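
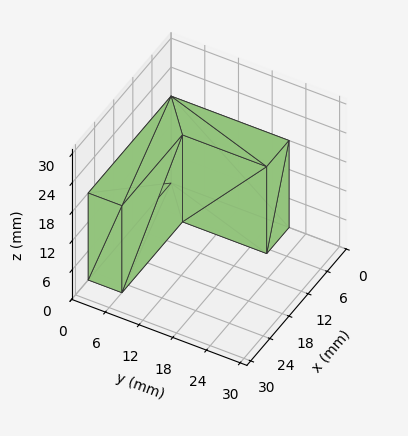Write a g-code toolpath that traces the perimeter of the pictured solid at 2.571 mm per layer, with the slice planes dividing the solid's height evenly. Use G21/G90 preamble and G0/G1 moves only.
Reading the render: the shape is an L-shaped prism: outer 26 × 21 mm, arm thicknesses ≈ 6 mm (horizontal) and 7 mm (vertical), extruded 18 mm in z (dimensions read to the nearest mm from the axis ticks). For the g-code, the solid's height is divided into equal slices at the stated Δz and each level perimeter traced with G1 moves after a G0 lift.

; perimeter-only toolpath
G21 ; units = mm
G90 ; absolute positioning
G28 ; home
; layer 1
G0 Z2.571
G0 X0.000 Y0.000
G1 X26.000 Y0.000
G1 X26.000 Y6.000
G1 X7.000 Y6.000
G1 X7.000 Y21.000
G1 X0.000 Y21.000
G1 X0.000 Y0.000
; layer 2
G0 Z5.143
G0 X0.000 Y0.000
G1 X26.000 Y0.000
G1 X26.000 Y6.000
G1 X7.000 Y6.000
G1 X7.000 Y21.000
G1 X0.000 Y21.000
G1 X0.000 Y0.000
; layer 3
G0 Z7.714
G0 X0.000 Y0.000
G1 X26.000 Y0.000
G1 X26.000 Y6.000
G1 X7.000 Y6.000
G1 X7.000 Y21.000
G1 X0.000 Y21.000
G1 X0.000 Y0.000
; layer 4
G0 Z10.286
G0 X0.000 Y0.000
G1 X26.000 Y0.000
G1 X26.000 Y6.000
G1 X7.000 Y6.000
G1 X7.000 Y21.000
G1 X0.000 Y21.000
G1 X0.000 Y0.000
; layer 5
G0 Z12.857
G0 X0.000 Y0.000
G1 X26.000 Y0.000
G1 X26.000 Y6.000
G1 X7.000 Y6.000
G1 X7.000 Y21.000
G1 X0.000 Y21.000
G1 X0.000 Y0.000
; layer 6
G0 Z15.429
G0 X0.000 Y0.000
G1 X26.000 Y0.000
G1 X26.000 Y6.000
G1 X7.000 Y6.000
G1 X7.000 Y21.000
G1 X0.000 Y21.000
G1 X0.000 Y0.000
; layer 7
G0 Z18.000
G0 X0.000 Y0.000
G1 X26.000 Y0.000
G1 X26.000 Y6.000
G1 X7.000 Y6.000
G1 X7.000 Y21.000
G1 X0.000 Y21.000
G1 X0.000 Y0.000
M2 ; end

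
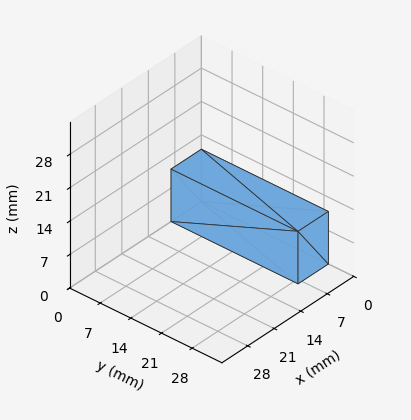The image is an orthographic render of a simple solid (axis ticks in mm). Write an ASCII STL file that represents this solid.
Reading the render: the shape is a rectangular box, roughly 8 × 29 mm footprint and 11 mm tall (dimensions read to the nearest mm from the axis ticks). For the STL, each face is triangulated and given an outward normal.

solid part
  facet normal 0.0000 0.0000 -1.0000
    outer loop
      vertex 8.00 29.00 0.00
      vertex 8.00 0.00 0.00
      vertex 0.00 0.00 0.00
    endloop
  endfacet
  facet normal 0.0000 0.0000 -1.0000
    outer loop
      vertex 0.00 29.00 0.00
      vertex 8.00 29.00 0.00
      vertex 0.00 0.00 0.00
    endloop
  endfacet
  facet normal 0.0000 0.0000 1.0000
    outer loop
      vertex 0.00 0.00 11.00
      vertex 8.00 0.00 11.00
      vertex 8.00 29.00 11.00
    endloop
  endfacet
  facet normal 0.0000 0.0000 1.0000
    outer loop
      vertex 0.00 0.00 11.00
      vertex 8.00 29.00 11.00
      vertex 0.00 29.00 11.00
    endloop
  endfacet
  facet normal 0.0000 -1.0000 0.0000
    outer loop
      vertex 0.00 0.00 0.00
      vertex 8.00 0.00 0.00
      vertex 8.00 0.00 11.00
    endloop
  endfacet
  facet normal 0.0000 -1.0000 0.0000
    outer loop
      vertex 0.00 0.00 0.00
      vertex 8.00 0.00 11.00
      vertex 0.00 0.00 11.00
    endloop
  endfacet
  facet normal 0.0000 1.0000 0.0000
    outer loop
      vertex 8.00 29.00 11.00
      vertex 8.00 29.00 0.00
      vertex 0.00 29.00 0.00
    endloop
  endfacet
  facet normal 0.0000 1.0000 0.0000
    outer loop
      vertex 0.00 29.00 11.00
      vertex 8.00 29.00 11.00
      vertex 0.00 29.00 0.00
    endloop
  endfacet
  facet normal -1.0000 0.0000 0.0000
    outer loop
      vertex 0.00 29.00 11.00
      vertex 0.00 29.00 0.00
      vertex 0.00 0.00 0.00
    endloop
  endfacet
  facet normal -1.0000 0.0000 0.0000
    outer loop
      vertex 0.00 0.00 11.00
      vertex 0.00 29.00 11.00
      vertex 0.00 0.00 0.00
    endloop
  endfacet
  facet normal 1.0000 0.0000 0.0000
    outer loop
      vertex 8.00 0.00 0.00
      vertex 8.00 29.00 0.00
      vertex 8.00 29.00 11.00
    endloop
  endfacet
  facet normal 1.0000 0.0000 0.0000
    outer loop
      vertex 8.00 0.00 0.00
      vertex 8.00 29.00 11.00
      vertex 8.00 0.00 11.00
    endloop
  endfacet
endsolid part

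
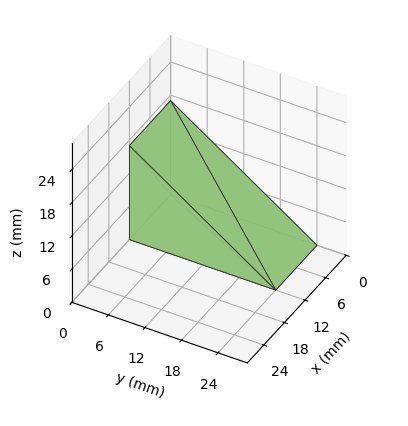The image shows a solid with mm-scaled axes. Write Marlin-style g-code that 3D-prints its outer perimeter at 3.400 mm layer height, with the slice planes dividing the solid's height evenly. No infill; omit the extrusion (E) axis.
Reading the render: the shape is a wedge (ramp): 12 × 24 mm base, rising to 17 mm along the y=0 edge and sloping linearly to z=0 at y=24 (dimensions read to the nearest mm from the axis ticks). For the g-code, the solid's height is divided into equal slices at the stated Δz and each level perimeter traced with G1 moves after a G0 lift.

; perimeter-only toolpath
G21 ; units = mm
G90 ; absolute positioning
G28 ; home
; layer 1
G0 Z3.400
G0 X0.000 Y0.000
G1 X12.000 Y0.000
G1 X12.000 Y19.200
G1 X0.000 Y19.200
G1 X0.000 Y0.000
; layer 2
G0 Z6.800
G0 X0.000 Y0.000
G1 X12.000 Y0.000
G1 X12.000 Y14.400
G1 X0.000 Y14.400
G1 X0.000 Y0.000
; layer 3
G0 Z10.200
G0 X0.000 Y0.000
G1 X12.000 Y0.000
G1 X12.000 Y9.600
G1 X0.000 Y9.600
G1 X0.000 Y0.000
; layer 4
G0 Z13.600
G0 X0.000 Y0.000
G1 X12.000 Y0.000
G1 X12.000 Y4.800
G1 X0.000 Y4.800
G1 X0.000 Y0.000
M2 ; end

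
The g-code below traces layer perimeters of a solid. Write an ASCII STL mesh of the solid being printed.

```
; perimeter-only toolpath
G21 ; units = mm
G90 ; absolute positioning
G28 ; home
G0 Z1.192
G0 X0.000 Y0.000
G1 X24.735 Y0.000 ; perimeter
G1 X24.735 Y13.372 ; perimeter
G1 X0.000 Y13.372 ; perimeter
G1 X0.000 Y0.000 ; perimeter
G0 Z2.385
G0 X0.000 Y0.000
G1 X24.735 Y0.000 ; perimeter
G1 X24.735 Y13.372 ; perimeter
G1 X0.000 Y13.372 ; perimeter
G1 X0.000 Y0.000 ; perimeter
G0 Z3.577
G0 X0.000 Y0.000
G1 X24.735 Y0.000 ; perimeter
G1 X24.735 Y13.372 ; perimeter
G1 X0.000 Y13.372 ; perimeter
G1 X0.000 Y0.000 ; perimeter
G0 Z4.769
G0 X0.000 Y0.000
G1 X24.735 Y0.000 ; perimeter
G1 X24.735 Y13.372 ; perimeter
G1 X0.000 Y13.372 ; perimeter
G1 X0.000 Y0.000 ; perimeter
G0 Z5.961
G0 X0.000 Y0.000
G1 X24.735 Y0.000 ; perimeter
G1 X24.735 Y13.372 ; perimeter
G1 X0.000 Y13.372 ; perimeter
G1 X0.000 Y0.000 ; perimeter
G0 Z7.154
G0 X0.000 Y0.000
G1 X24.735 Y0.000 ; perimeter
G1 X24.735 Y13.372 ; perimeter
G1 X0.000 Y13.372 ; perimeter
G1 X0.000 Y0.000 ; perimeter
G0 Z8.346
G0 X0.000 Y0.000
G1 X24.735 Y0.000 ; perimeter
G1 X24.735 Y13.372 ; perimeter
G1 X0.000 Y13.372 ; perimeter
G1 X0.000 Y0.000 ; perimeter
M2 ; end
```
solid part
  facet normal 0.0000 0.0000 -1.0000
    outer loop
      vertex 24.735 13.372 0.000
      vertex 24.735 0.000 0.000
      vertex 0.000 0.000 0.000
    endloop
  endfacet
  facet normal 0.0000 0.0000 -1.0000
    outer loop
      vertex 0.000 13.372 0.000
      vertex 24.735 13.372 0.000
      vertex 0.000 0.000 0.000
    endloop
  endfacet
  facet normal 0.0000 0.0000 1.0000
    outer loop
      vertex 0.000 0.000 8.346
      vertex 24.735 0.000 8.346
      vertex 24.735 13.372 8.346
    endloop
  endfacet
  facet normal 0.0000 0.0000 1.0000
    outer loop
      vertex 0.000 0.000 8.346
      vertex 24.735 13.372 8.346
      vertex 0.000 13.372 8.346
    endloop
  endfacet
  facet normal 0.0000 -1.0000 0.0000
    outer loop
      vertex 0.000 0.000 0.000
      vertex 24.735 0.000 0.000
      vertex 24.735 0.000 8.346
    endloop
  endfacet
  facet normal 0.0000 -1.0000 0.0000
    outer loop
      vertex 0.000 0.000 0.000
      vertex 24.735 0.000 8.346
      vertex 0.000 0.000 8.346
    endloop
  endfacet
  facet normal 0.0000 1.0000 0.0000
    outer loop
      vertex 24.735 13.372 8.346
      vertex 24.735 13.372 0.000
      vertex 0.000 13.372 0.000
    endloop
  endfacet
  facet normal 0.0000 1.0000 0.0000
    outer loop
      vertex 0.000 13.372 8.346
      vertex 24.735 13.372 8.346
      vertex 0.000 13.372 0.000
    endloop
  endfacet
  facet normal -1.0000 0.0000 0.0000
    outer loop
      vertex 0.000 13.372 8.346
      vertex 0.000 13.372 0.000
      vertex 0.000 0.000 0.000
    endloop
  endfacet
  facet normal -1.0000 0.0000 0.0000
    outer loop
      vertex 0.000 0.000 8.346
      vertex 0.000 13.372 8.346
      vertex 0.000 0.000 0.000
    endloop
  endfacet
  facet normal 1.0000 0.0000 0.0000
    outer loop
      vertex 24.735 0.000 0.000
      vertex 24.735 13.372 0.000
      vertex 24.735 13.372 8.346
    endloop
  endfacet
  facet normal 1.0000 0.0000 0.0000
    outer loop
      vertex 24.735 0.000 0.000
      vertex 24.735 13.372 8.346
      vertex 24.735 0.000 8.346
    endloop
  endfacet
endsolid part

The G0 Z moves step by Δz≈1.192 mm. Every layer's G1 loop is the same polygon, so the solid is a straight extrusion of it from z=0 to z≈8.35. Closing with flat bottom and top caps and triangulating gives 12 facets — a rectangular box, roughly 24.7 × 13.4 mm footprint and 8.35 mm tall.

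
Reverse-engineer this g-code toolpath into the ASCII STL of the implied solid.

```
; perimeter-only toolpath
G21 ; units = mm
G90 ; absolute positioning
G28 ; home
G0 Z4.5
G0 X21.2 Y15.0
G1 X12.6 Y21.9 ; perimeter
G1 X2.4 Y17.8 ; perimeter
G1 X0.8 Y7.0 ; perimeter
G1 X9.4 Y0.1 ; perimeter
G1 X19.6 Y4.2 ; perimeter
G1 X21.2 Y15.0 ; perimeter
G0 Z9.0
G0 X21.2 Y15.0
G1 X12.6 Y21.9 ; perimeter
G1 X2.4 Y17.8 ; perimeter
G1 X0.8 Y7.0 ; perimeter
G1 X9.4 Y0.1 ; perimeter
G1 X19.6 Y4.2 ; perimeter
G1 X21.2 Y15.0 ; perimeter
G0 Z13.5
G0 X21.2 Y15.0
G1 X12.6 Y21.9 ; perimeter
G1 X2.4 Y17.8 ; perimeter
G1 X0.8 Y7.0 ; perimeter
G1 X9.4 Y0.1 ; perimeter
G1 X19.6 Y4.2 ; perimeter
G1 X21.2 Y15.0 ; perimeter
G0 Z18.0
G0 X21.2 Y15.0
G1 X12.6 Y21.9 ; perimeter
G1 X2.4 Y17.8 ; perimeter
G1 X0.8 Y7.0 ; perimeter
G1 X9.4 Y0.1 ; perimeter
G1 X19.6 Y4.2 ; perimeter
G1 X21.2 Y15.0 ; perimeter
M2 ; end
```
solid part
  facet normal 0.0000 0.0000 -1.0000
    outer loop
      vertex 2.4 17.8 0.0
      vertex 12.6 21.9 0.0
      vertex 21.2 15.0 0.0
    endloop
  endfacet
  facet normal 0.0000 0.0000 -1.0000
    outer loop
      vertex 0.8 7.0 0.0
      vertex 2.4 17.8 0.0
      vertex 21.2 15.0 0.0
    endloop
  endfacet
  facet normal 0.0000 0.0000 -1.0000
    outer loop
      vertex 9.4 0.1 0.0
      vertex 0.8 7.0 0.0
      vertex 21.2 15.0 0.0
    endloop
  endfacet
  facet normal 0.0000 0.0000 -1.0000
    outer loop
      vertex 19.6 4.2 0.0
      vertex 9.4 0.1 0.0
      vertex 21.2 15.0 0.0
    endloop
  endfacet
  facet normal 0.0000 0.0000 1.0000
    outer loop
      vertex 21.2 15.0 18.0
      vertex 12.6 21.9 18.0
      vertex 2.4 17.8 18.0
    endloop
  endfacet
  facet normal 0.0000 0.0000 1.0000
    outer loop
      vertex 21.2 15.0 18.0
      vertex 2.4 17.8 18.0
      vertex 0.8 7.0 18.0
    endloop
  endfacet
  facet normal 0.0000 0.0000 1.0000
    outer loop
      vertex 21.2 15.0 18.0
      vertex 0.8 7.0 18.0
      vertex 9.4 0.1 18.0
    endloop
  endfacet
  facet normal 0.0000 0.0000 1.0000
    outer loop
      vertex 21.2 15.0 18.0
      vertex 9.4 0.1 18.0
      vertex 19.6 4.2 18.0
    endloop
  endfacet
  facet normal 0.6258 0.7800 0.0000
    outer loop
      vertex 21.2 15.0 0.0
      vertex 12.6 21.9 0.0
      vertex 12.6 21.9 18.0
    endloop
  endfacet
  facet normal 0.6258 0.7800 0.0000
    outer loop
      vertex 21.2 15.0 0.0
      vertex 12.6 21.9 18.0
      vertex 21.2 15.0 18.0
    endloop
  endfacet
  facet normal -0.3730 0.9278 0.0000
    outer loop
      vertex 12.6 21.9 0.0
      vertex 2.4 17.8 0.0
      vertex 2.4 17.8 18.0
    endloop
  endfacet
  facet normal -0.3730 0.9278 0.0000
    outer loop
      vertex 12.6 21.9 0.0
      vertex 2.4 17.8 18.0
      vertex 12.6 21.9 18.0
    endloop
  endfacet
  facet normal -0.9892 0.1465 0.0000
    outer loop
      vertex 2.4 17.8 0.0
      vertex 0.8 7.0 0.0
      vertex 0.8 7.0 18.0
    endloop
  endfacet
  facet normal -0.9892 0.1465 0.0000
    outer loop
      vertex 2.4 17.8 0.0
      vertex 0.8 7.0 18.0
      vertex 2.4 17.8 18.0
    endloop
  endfacet
  facet normal -0.6258 -0.7800 0.0000
    outer loop
      vertex 0.8 7.0 0.0
      vertex 9.4 0.1 0.0
      vertex 9.4 0.1 18.0
    endloop
  endfacet
  facet normal -0.6258 -0.7800 0.0000
    outer loop
      vertex 0.8 7.0 0.0
      vertex 9.4 0.1 18.0
      vertex 0.8 7.0 18.0
    endloop
  endfacet
  facet normal 0.3730 -0.9278 0.0000
    outer loop
      vertex 9.4 0.1 0.0
      vertex 19.6 4.2 0.0
      vertex 19.6 4.2 18.0
    endloop
  endfacet
  facet normal 0.3730 -0.9278 0.0000
    outer loop
      vertex 9.4 0.1 0.0
      vertex 19.6 4.2 18.0
      vertex 9.4 0.1 18.0
    endloop
  endfacet
  facet normal 0.9892 -0.1465 0.0000
    outer loop
      vertex 19.6 4.2 0.0
      vertex 21.2 15.0 0.0
      vertex 21.2 15.0 18.0
    endloop
  endfacet
  facet normal 0.9892 -0.1465 0.0000
    outer loop
      vertex 19.6 4.2 0.0
      vertex 21.2 15.0 18.0
      vertex 19.6 4.2 18.0
    endloop
  endfacet
endsolid part

The G0 Z moves step by Δz≈4.5 mm. Every layer's G1 loop is the same polygon, so the solid is a straight extrusion of it from z=0 to z≈18. Closing with flat bottom and top caps and triangulating gives 20 facets — a regular 6-sided prism (a cylinder approximated with 6 flat sides), circumscribed radius ≈ 11 mm, height ≈ 18 mm.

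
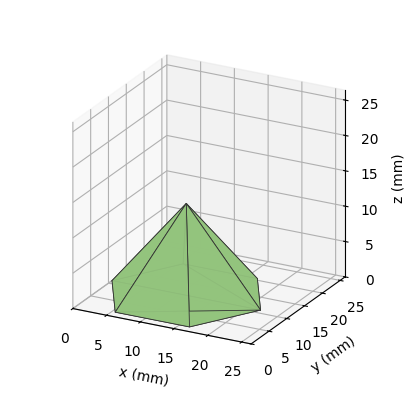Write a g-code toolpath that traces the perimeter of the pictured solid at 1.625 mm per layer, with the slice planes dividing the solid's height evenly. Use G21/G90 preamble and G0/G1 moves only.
Reading the render: the shape is a regular 6-sided pyramid, base circumscribed radius ≈ 11 mm, apex at z ≈ 13 mm (dimensions read to the nearest mm from the axis ticks). For the g-code, the solid's height is divided into equal slices at the stated Δz and each level perimeter traced with G1 moves after a G0 lift.

; perimeter-only toolpath
G21 ; units = mm
G90 ; absolute positioning
G28 ; home
; layer 1
G0 Z1.625
G0 X20.625 Y11.000
G1 X15.812 Y19.335
G1 X6.188 Y19.335
G1 X1.375 Y11.000
G1 X6.188 Y2.665
G1 X15.812 Y2.665
G1 X20.625 Y11.000
; layer 2
G0 Z3.250
G0 X19.250 Y11.000
G1 X15.125 Y18.145
G1 X6.875 Y18.145
G1 X2.750 Y11.000
G1 X6.875 Y3.856
G1 X15.125 Y3.856
G1 X19.250 Y11.000
; layer 3
G0 Z4.875
G0 X17.875 Y11.000
G1 X14.438 Y16.954
G1 X7.562 Y16.954
G1 X4.125 Y11.000
G1 X7.562 Y5.046
G1 X14.438 Y5.046
G1 X17.875 Y11.000
; layer 4
G0 Z6.500
G0 X16.500 Y11.000
G1 X13.750 Y15.763
G1 X8.250 Y15.763
G1 X5.500 Y11.000
G1 X8.250 Y6.237
G1 X13.750 Y6.237
G1 X16.500 Y11.000
; layer 5
G0 Z8.125
G0 X15.125 Y11.000
G1 X13.062 Y14.572
G1 X8.938 Y14.572
G1 X6.875 Y11.000
G1 X8.938 Y7.428
G1 X13.062 Y7.428
G1 X15.125 Y11.000
; layer 6
G0 Z9.750
G0 X13.750 Y11.000
G1 X12.375 Y13.381
G1 X9.625 Y13.381
G1 X8.250 Y11.000
G1 X9.625 Y8.618
G1 X12.375 Y8.618
G1 X13.750 Y11.000
; layer 7
G0 Z11.375
G0 X12.375 Y11.000
G1 X11.688 Y12.191
G1 X10.312 Y12.191
G1 X9.625 Y11.000
G1 X10.312 Y9.809
G1 X11.688 Y9.809
G1 X12.375 Y11.000
M2 ; end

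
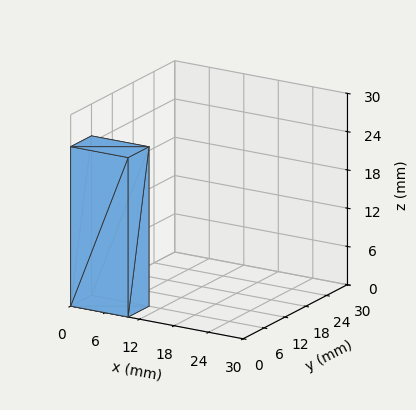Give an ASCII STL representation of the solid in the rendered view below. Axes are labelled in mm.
Reading the render: the shape is a rectangular box, roughly 10 × 6 mm footprint and 25 mm tall (dimensions read to the nearest mm from the axis ticks). For the STL, each face is triangulated and given an outward normal.

solid part
  facet normal 0.0000 0.0000 -1.0000
    outer loop
      vertex 10.0 6.0 0.0
      vertex 10.0 0.0 0.0
      vertex 0.0 0.0 0.0
    endloop
  endfacet
  facet normal 0.0000 0.0000 -1.0000
    outer loop
      vertex 0.0 6.0 0.0
      vertex 10.0 6.0 0.0
      vertex 0.0 0.0 0.0
    endloop
  endfacet
  facet normal 0.0000 0.0000 1.0000
    outer loop
      vertex 0.0 0.0 25.0
      vertex 10.0 0.0 25.0
      vertex 10.0 6.0 25.0
    endloop
  endfacet
  facet normal 0.0000 0.0000 1.0000
    outer loop
      vertex 0.0 0.0 25.0
      vertex 10.0 6.0 25.0
      vertex 0.0 6.0 25.0
    endloop
  endfacet
  facet normal 0.0000 -1.0000 0.0000
    outer loop
      vertex 0.0 0.0 0.0
      vertex 10.0 0.0 0.0
      vertex 10.0 0.0 25.0
    endloop
  endfacet
  facet normal 0.0000 -1.0000 0.0000
    outer loop
      vertex 0.0 0.0 0.0
      vertex 10.0 0.0 25.0
      vertex 0.0 0.0 25.0
    endloop
  endfacet
  facet normal 0.0000 1.0000 0.0000
    outer loop
      vertex 10.0 6.0 25.0
      vertex 10.0 6.0 0.0
      vertex 0.0 6.0 0.0
    endloop
  endfacet
  facet normal 0.0000 1.0000 0.0000
    outer loop
      vertex 0.0 6.0 25.0
      vertex 10.0 6.0 25.0
      vertex 0.0 6.0 0.0
    endloop
  endfacet
  facet normal -1.0000 0.0000 0.0000
    outer loop
      vertex 0.0 6.0 25.0
      vertex 0.0 6.0 0.0
      vertex 0.0 0.0 0.0
    endloop
  endfacet
  facet normal -1.0000 0.0000 0.0000
    outer loop
      vertex 0.0 0.0 25.0
      vertex 0.0 6.0 25.0
      vertex 0.0 0.0 0.0
    endloop
  endfacet
  facet normal 1.0000 0.0000 0.0000
    outer loop
      vertex 10.0 0.0 0.0
      vertex 10.0 6.0 0.0
      vertex 10.0 6.0 25.0
    endloop
  endfacet
  facet normal 1.0000 0.0000 0.0000
    outer loop
      vertex 10.0 0.0 0.0
      vertex 10.0 6.0 25.0
      vertex 10.0 0.0 25.0
    endloop
  endfacet
endsolid part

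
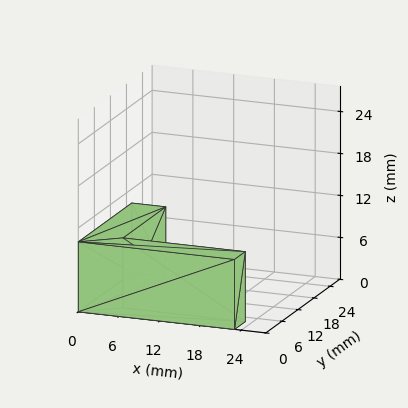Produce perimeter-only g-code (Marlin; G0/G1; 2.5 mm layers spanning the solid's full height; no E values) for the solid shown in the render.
Reading the render: the shape is an L-shaped prism: outer 23 × 20 mm, arm thicknesses ≈ 4 mm (horizontal) and 5 mm (vertical), extruded 10 mm in z (dimensions read to the nearest mm from the axis ticks). For the g-code, the solid's height is divided into equal slices at the stated Δz and each level perimeter traced with G1 moves after a G0 lift.

; perimeter-only toolpath
G21 ; units = mm
G90 ; absolute positioning
G28 ; home
; layer 1
G0 Z2.5
G0 X0.0 Y0.0
G1 X23.0 Y0.0
G1 X23.0 Y4.0
G1 X5.0 Y4.0
G1 X5.0 Y20.0
G1 X0.0 Y20.0
G1 X0.0 Y0.0
; layer 2
G0 Z5.0
G0 X0.0 Y0.0
G1 X23.0 Y0.0
G1 X23.0 Y4.0
G1 X5.0 Y4.0
G1 X5.0 Y20.0
G1 X0.0 Y20.0
G1 X0.0 Y0.0
; layer 3
G0 Z7.5
G0 X0.0 Y0.0
G1 X23.0 Y0.0
G1 X23.0 Y4.0
G1 X5.0 Y4.0
G1 X5.0 Y20.0
G1 X0.0 Y20.0
G1 X0.0 Y0.0
; layer 4
G0 Z10.0
G0 X0.0 Y0.0
G1 X23.0 Y0.0
G1 X23.0 Y4.0
G1 X5.0 Y4.0
G1 X5.0 Y20.0
G1 X0.0 Y20.0
G1 X0.0 Y0.0
M2 ; end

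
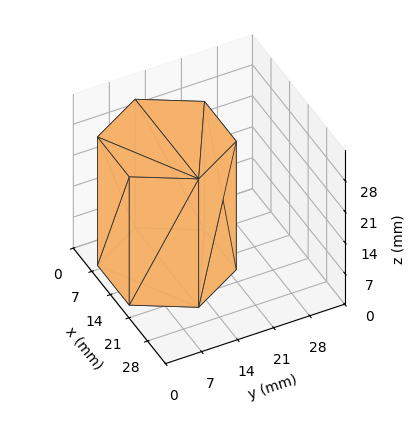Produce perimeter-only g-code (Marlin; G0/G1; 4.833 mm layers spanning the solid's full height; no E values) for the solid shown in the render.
Reading the render: the shape is a regular 6-sided prism (a cylinder approximated with 6 flat sides), circumscribed radius ≈ 12 mm, height ≈ 29 mm (dimensions read to the nearest mm from the axis ticks). For the g-code, the solid's height is divided into equal slices at the stated Δz and each level perimeter traced with G1 moves after a G0 lift.

; perimeter-only toolpath
G21 ; units = mm
G90 ; absolute positioning
G28 ; home
; layer 1
G0 Z4.833
G0 X24.000 Y12.000
G1 X18.000 Y22.392
G1 X6.000 Y22.392
G1 X0.000 Y12.000
G1 X6.000 Y1.608
G1 X18.000 Y1.608
G1 X24.000 Y12.000
; layer 2
G0 Z9.667
G0 X24.000 Y12.000
G1 X18.000 Y22.392
G1 X6.000 Y22.392
G1 X0.000 Y12.000
G1 X6.000 Y1.608
G1 X18.000 Y1.608
G1 X24.000 Y12.000
; layer 3
G0 Z14.500
G0 X24.000 Y12.000
G1 X18.000 Y22.392
G1 X6.000 Y22.392
G1 X0.000 Y12.000
G1 X6.000 Y1.608
G1 X18.000 Y1.608
G1 X24.000 Y12.000
; layer 4
G0 Z19.333
G0 X24.000 Y12.000
G1 X18.000 Y22.392
G1 X6.000 Y22.392
G1 X0.000 Y12.000
G1 X6.000 Y1.608
G1 X18.000 Y1.608
G1 X24.000 Y12.000
; layer 5
G0 Z24.167
G0 X24.000 Y12.000
G1 X18.000 Y22.392
G1 X6.000 Y22.392
G1 X0.000 Y12.000
G1 X6.000 Y1.608
G1 X18.000 Y1.608
G1 X24.000 Y12.000
; layer 6
G0 Z29.000
G0 X24.000 Y12.000
G1 X18.000 Y22.392
G1 X6.000 Y22.392
G1 X0.000 Y12.000
G1 X6.000 Y1.608
G1 X18.000 Y1.608
G1 X24.000 Y12.000
M2 ; end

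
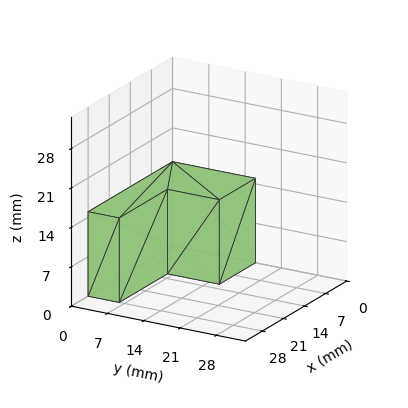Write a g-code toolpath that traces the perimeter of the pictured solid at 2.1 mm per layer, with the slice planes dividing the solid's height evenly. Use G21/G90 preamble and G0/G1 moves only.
Reading the render: the shape is an L-shaped prism: outer 28 × 16 mm, arm thicknesses ≈ 6 mm (horizontal) and 12 mm (vertical), extruded 15 mm in z (dimensions read to the nearest mm from the axis ticks). For the g-code, the solid's height is divided into equal slices at the stated Δz and each level perimeter traced with G1 moves after a G0 lift.

; perimeter-only toolpath
G21 ; units = mm
G90 ; absolute positioning
G28 ; home
; layer 1
G0 Z2.1
G0 X0.0 Y0.0
G1 X28.0 Y0.0
G1 X28.0 Y6.0
G1 X12.0 Y6.0
G1 X12.0 Y16.0
G1 X0.0 Y16.0
G1 X0.0 Y0.0
; layer 2
G0 Z4.3
G0 X0.0 Y0.0
G1 X28.0 Y0.0
G1 X28.0 Y6.0
G1 X12.0 Y6.0
G1 X12.0 Y16.0
G1 X0.0 Y16.0
G1 X0.0 Y0.0
; layer 3
G0 Z6.4
G0 X0.0 Y0.0
G1 X28.0 Y0.0
G1 X28.0 Y6.0
G1 X12.0 Y6.0
G1 X12.0 Y16.0
G1 X0.0 Y16.0
G1 X0.0 Y0.0
; layer 4
G0 Z8.6
G0 X0.0 Y0.0
G1 X28.0 Y0.0
G1 X28.0 Y6.0
G1 X12.0 Y6.0
G1 X12.0 Y16.0
G1 X0.0 Y16.0
G1 X0.0 Y0.0
; layer 5
G0 Z10.7
G0 X0.0 Y0.0
G1 X28.0 Y0.0
G1 X28.0 Y6.0
G1 X12.0 Y6.0
G1 X12.0 Y16.0
G1 X0.0 Y16.0
G1 X0.0 Y0.0
; layer 6
G0 Z12.9
G0 X0.0 Y0.0
G1 X28.0 Y0.0
G1 X28.0 Y6.0
G1 X12.0 Y6.0
G1 X12.0 Y16.0
G1 X0.0 Y16.0
G1 X0.0 Y0.0
; layer 7
G0 Z15.0
G0 X0.0 Y0.0
G1 X28.0 Y0.0
G1 X28.0 Y6.0
G1 X12.0 Y6.0
G1 X12.0 Y16.0
G1 X0.0 Y16.0
G1 X0.0 Y0.0
M2 ; end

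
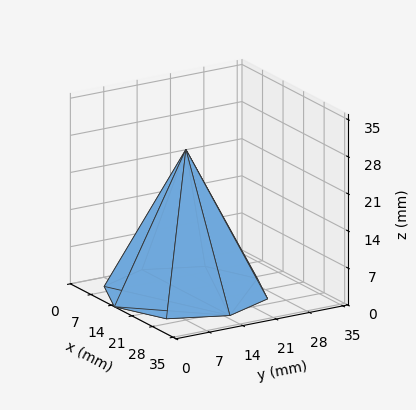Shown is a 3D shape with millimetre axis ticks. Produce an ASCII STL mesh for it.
Reading the render: the shape is a regular 8-sided pyramid, base circumscribed radius ≈ 15 mm, apex at z ≈ 27 mm (dimensions read to the nearest mm from the axis ticks). For the STL, each face is triangulated and given an outward normal.

solid part
  facet normal 0.0000 0.0000 -1.0000
    outer loop
      vertex 15.00 30.00 0.00
      vertex 25.61 25.61 0.00
      vertex 30.00 15.00 0.00
    endloop
  endfacet
  facet normal 0.0000 0.0000 -1.0000
    outer loop
      vertex 4.39 25.61 0.00
      vertex 15.00 30.00 0.00
      vertex 30.00 15.00 0.00
    endloop
  endfacet
  facet normal 0.0000 0.0000 -1.0000
    outer loop
      vertex 0.00 15.00 0.00
      vertex 4.39 25.61 0.00
      vertex 30.00 15.00 0.00
    endloop
  endfacet
  facet normal 0.0000 0.0000 -1.0000
    outer loop
      vertex 4.39 4.39 0.00
      vertex 0.00 15.00 0.00
      vertex 30.00 15.00 0.00
    endloop
  endfacet
  facet normal 0.0000 0.0000 -1.0000
    outer loop
      vertex 15.00 0.00 0.00
      vertex 4.39 4.39 0.00
      vertex 30.00 15.00 0.00
    endloop
  endfacet
  facet normal 0.0000 0.0000 -1.0000
    outer loop
      vertex 25.61 4.39 0.00
      vertex 15.00 0.00 0.00
      vertex 30.00 15.00 0.00
    endloop
  endfacet
  facet normal 0.8220 0.3401 0.4567
    outer loop
      vertex 30.00 15.00 0.00
      vertex 25.61 25.61 0.00
      vertex 15.00 15.00 27.00
    endloop
  endfacet
  facet normal 0.3401 0.8220 0.4567
    outer loop
      vertex 25.61 25.61 0.00
      vertex 15.00 30.00 0.00
      vertex 15.00 15.00 27.00
    endloop
  endfacet
  facet normal -0.3401 0.8220 0.4567
    outer loop
      vertex 15.00 30.00 0.00
      vertex 4.39 25.61 0.00
      vertex 15.00 15.00 27.00
    endloop
  endfacet
  facet normal -0.8220 0.3401 0.4567
    outer loop
      vertex 4.39 25.61 0.00
      vertex 0.00 15.00 0.00
      vertex 15.00 15.00 27.00
    endloop
  endfacet
  facet normal -0.8220 -0.3401 0.4567
    outer loop
      vertex 0.00 15.00 0.00
      vertex 4.39 4.39 0.00
      vertex 15.00 15.00 27.00
    endloop
  endfacet
  facet normal -0.3401 -0.8220 0.4567
    outer loop
      vertex 4.39 4.39 0.00
      vertex 15.00 0.00 0.00
      vertex 15.00 15.00 27.00
    endloop
  endfacet
  facet normal 0.3401 -0.8220 0.4567
    outer loop
      vertex 15.00 0.00 0.00
      vertex 25.61 4.39 0.00
      vertex 15.00 15.00 27.00
    endloop
  endfacet
  facet normal 0.8220 -0.3401 0.4567
    outer loop
      vertex 25.61 4.39 0.00
      vertex 30.00 15.00 0.00
      vertex 15.00 15.00 27.00
    endloop
  endfacet
endsolid part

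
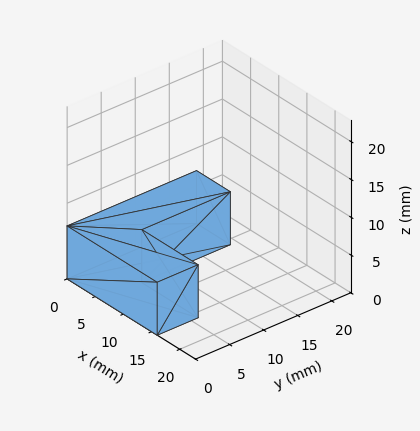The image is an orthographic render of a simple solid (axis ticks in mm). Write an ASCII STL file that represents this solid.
Reading the render: the shape is an L-shaped prism: outer 16 × 19 mm, arm thicknesses ≈ 6 mm (horizontal) and 6 mm (vertical), extruded 7 mm in z (dimensions read to the nearest mm from the axis ticks). For the STL, each face is triangulated and given an outward normal.

solid part
  facet normal 0.0000 0.0000 -1.0000
    outer loop
      vertex 16.000 6.000 0.000
      vertex 16.000 0.000 0.000
      vertex 0.000 0.000 0.000
    endloop
  endfacet
  facet normal 0.0000 0.0000 -1.0000
    outer loop
      vertex 6.000 6.000 0.000
      vertex 16.000 6.000 0.000
      vertex 0.000 0.000 0.000
    endloop
  endfacet
  facet normal 0.0000 0.0000 -1.0000
    outer loop
      vertex 6.000 19.000 0.000
      vertex 6.000 6.000 0.000
      vertex 0.000 0.000 0.000
    endloop
  endfacet
  facet normal 0.0000 0.0000 -1.0000
    outer loop
      vertex 0.000 19.000 0.000
      vertex 6.000 19.000 0.000
      vertex 0.000 0.000 0.000
    endloop
  endfacet
  facet normal 0.0000 0.0000 1.0000
    outer loop
      vertex 0.000 0.000 7.000
      vertex 16.000 0.000 7.000
      vertex 16.000 6.000 7.000
    endloop
  endfacet
  facet normal 0.0000 0.0000 1.0000
    outer loop
      vertex 0.000 0.000 7.000
      vertex 16.000 6.000 7.000
      vertex 6.000 6.000 7.000
    endloop
  endfacet
  facet normal 0.0000 0.0000 1.0000
    outer loop
      vertex 0.000 0.000 7.000
      vertex 6.000 6.000 7.000
      vertex 6.000 19.000 7.000
    endloop
  endfacet
  facet normal 0.0000 0.0000 1.0000
    outer loop
      vertex 0.000 0.000 7.000
      vertex 6.000 19.000 7.000
      vertex 0.000 19.000 7.000
    endloop
  endfacet
  facet normal 0.0000 -1.0000 0.0000
    outer loop
      vertex 0.000 0.000 0.000
      vertex 16.000 0.000 0.000
      vertex 16.000 0.000 7.000
    endloop
  endfacet
  facet normal 0.0000 -1.0000 0.0000
    outer loop
      vertex 0.000 0.000 0.000
      vertex 16.000 0.000 7.000
      vertex 0.000 0.000 7.000
    endloop
  endfacet
  facet normal 1.0000 0.0000 0.0000
    outer loop
      vertex 16.000 0.000 0.000
      vertex 16.000 6.000 0.000
      vertex 16.000 6.000 7.000
    endloop
  endfacet
  facet normal 1.0000 0.0000 0.0000
    outer loop
      vertex 16.000 0.000 0.000
      vertex 16.000 6.000 7.000
      vertex 16.000 0.000 7.000
    endloop
  endfacet
  facet normal 0.0000 1.0000 0.0000
    outer loop
      vertex 16.000 6.000 0.000
      vertex 6.000 6.000 0.000
      vertex 6.000 6.000 7.000
    endloop
  endfacet
  facet normal 0.0000 1.0000 0.0000
    outer loop
      vertex 16.000 6.000 0.000
      vertex 6.000 6.000 7.000
      vertex 16.000 6.000 7.000
    endloop
  endfacet
  facet normal 1.0000 0.0000 0.0000
    outer loop
      vertex 6.000 6.000 0.000
      vertex 6.000 19.000 0.000
      vertex 6.000 19.000 7.000
    endloop
  endfacet
  facet normal 1.0000 0.0000 0.0000
    outer loop
      vertex 6.000 6.000 0.000
      vertex 6.000 19.000 7.000
      vertex 6.000 6.000 7.000
    endloop
  endfacet
  facet normal 0.0000 1.0000 0.0000
    outer loop
      vertex 6.000 19.000 0.000
      vertex 0.000 19.000 0.000
      vertex 0.000 19.000 7.000
    endloop
  endfacet
  facet normal 0.0000 1.0000 0.0000
    outer loop
      vertex 6.000 19.000 0.000
      vertex 0.000 19.000 7.000
      vertex 6.000 19.000 7.000
    endloop
  endfacet
  facet normal -1.0000 0.0000 0.0000
    outer loop
      vertex 0.000 19.000 0.000
      vertex 0.000 0.000 0.000
      vertex 0.000 0.000 7.000
    endloop
  endfacet
  facet normal -1.0000 0.0000 0.0000
    outer loop
      vertex 0.000 19.000 0.000
      vertex 0.000 0.000 7.000
      vertex 0.000 19.000 7.000
    endloop
  endfacet
endsolid part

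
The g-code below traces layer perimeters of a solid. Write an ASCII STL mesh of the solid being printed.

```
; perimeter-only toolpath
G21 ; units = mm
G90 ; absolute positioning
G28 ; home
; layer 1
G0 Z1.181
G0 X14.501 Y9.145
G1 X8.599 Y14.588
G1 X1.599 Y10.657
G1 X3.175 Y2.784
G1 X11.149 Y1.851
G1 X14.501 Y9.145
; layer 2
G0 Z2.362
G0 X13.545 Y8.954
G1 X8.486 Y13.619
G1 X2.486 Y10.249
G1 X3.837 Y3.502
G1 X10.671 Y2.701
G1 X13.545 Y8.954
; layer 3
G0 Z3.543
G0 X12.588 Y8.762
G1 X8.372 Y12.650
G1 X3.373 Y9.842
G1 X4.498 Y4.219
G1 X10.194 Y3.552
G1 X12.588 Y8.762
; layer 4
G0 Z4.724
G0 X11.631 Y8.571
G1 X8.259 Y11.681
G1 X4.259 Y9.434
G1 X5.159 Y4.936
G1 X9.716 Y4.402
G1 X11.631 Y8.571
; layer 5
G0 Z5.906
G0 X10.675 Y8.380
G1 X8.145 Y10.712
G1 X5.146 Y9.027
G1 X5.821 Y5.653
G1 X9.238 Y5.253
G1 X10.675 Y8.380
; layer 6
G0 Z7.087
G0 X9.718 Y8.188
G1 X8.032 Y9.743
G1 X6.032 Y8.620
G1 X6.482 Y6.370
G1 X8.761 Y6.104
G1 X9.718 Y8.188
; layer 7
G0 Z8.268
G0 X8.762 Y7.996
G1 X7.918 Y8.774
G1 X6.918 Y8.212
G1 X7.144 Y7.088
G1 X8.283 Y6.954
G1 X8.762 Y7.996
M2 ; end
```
solid part
  facet normal 0.0000 0.0000 -1.0000
    outer loop
      vertex 0.713 11.064 0.000
      vertex 8.713 15.557 0.000
      vertex 15.458 9.337 0.000
    endloop
  endfacet
  facet normal 0.0000 0.0000 -1.0000
    outer loop
      vertex 2.514 2.067 0.000
      vertex 0.713 11.064 0.000
      vertex 15.458 9.337 0.000
    endloop
  endfacet
  facet normal 0.0000 0.0000 -1.0000
    outer loop
      vertex 11.627 1.000 0.000
      vertex 2.514 2.067 0.000
      vertex 15.458 9.337 0.000
    endloop
  endfacet
  facet normal 0.5636 0.6112 0.5556
    outer loop
      vertex 15.458 9.337 0.000
      vertex 8.713 15.557 0.000
      vertex 7.805 7.805 9.449
    endloop
  endfacet
  facet normal -0.4071 0.7249 0.5556
    outer loop
      vertex 8.713 15.557 0.000
      vertex 0.713 11.064 0.000
      vertex 7.805 7.805 9.449
    endloop
  endfacet
  facet normal -0.8153 -0.1632 0.5556
    outer loop
      vertex 0.713 11.064 0.000
      vertex 2.514 2.067 0.000
      vertex 7.805 7.805 9.449
    endloop
  endfacet
  facet normal -0.0967 -0.8258 0.5556
    outer loop
      vertex 2.514 2.067 0.000
      vertex 11.627 1.000 0.000
      vertex 7.805 7.805 9.449
    endloop
  endfacet
  facet normal 0.7555 -0.3472 0.5556
    outer loop
      vertex 11.627 1.000 0.000
      vertex 15.458 9.337 0.000
      vertex 7.805 7.805 9.449
    endloop
  endfacet
endsolid part

The G0 Z moves step by Δz≈1.181 mm. The G1 loops shrink linearly with z, so the solid tapers from its base footprint up to z≈9.45. Closing with a flat bottom cap and the tapered top and triangulating gives 8 facets — a regular 5-sided pyramid, base circumscribed radius ≈ 7.8 mm, apex at z ≈ 9.45 mm.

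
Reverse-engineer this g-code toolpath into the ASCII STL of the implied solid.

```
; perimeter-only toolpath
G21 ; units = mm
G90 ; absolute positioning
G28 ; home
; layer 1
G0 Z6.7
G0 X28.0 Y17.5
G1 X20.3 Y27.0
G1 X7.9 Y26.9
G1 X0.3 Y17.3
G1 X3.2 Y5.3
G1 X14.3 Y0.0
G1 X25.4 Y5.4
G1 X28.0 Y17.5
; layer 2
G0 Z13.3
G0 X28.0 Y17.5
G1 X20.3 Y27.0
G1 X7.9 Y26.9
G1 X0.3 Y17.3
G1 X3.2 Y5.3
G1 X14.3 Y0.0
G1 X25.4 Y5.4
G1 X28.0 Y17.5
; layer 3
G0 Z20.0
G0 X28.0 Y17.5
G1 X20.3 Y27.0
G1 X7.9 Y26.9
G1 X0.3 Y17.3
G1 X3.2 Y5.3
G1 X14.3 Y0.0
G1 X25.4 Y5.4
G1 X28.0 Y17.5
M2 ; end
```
solid part
  facet normal 0.0000 0.0000 -1.0000
    outer loop
      vertex 7.9 26.9 0.0
      vertex 20.3 27.0 0.0
      vertex 28.0 17.5 0.0
    endloop
  endfacet
  facet normal 0.0000 0.0000 -1.0000
    outer loop
      vertex 0.3 17.3 0.0
      vertex 7.9 26.9 0.0
      vertex 28.0 17.5 0.0
    endloop
  endfacet
  facet normal 0.0000 0.0000 -1.0000
    outer loop
      vertex 3.2 5.3 0.0
      vertex 0.3 17.3 0.0
      vertex 28.0 17.5 0.0
    endloop
  endfacet
  facet normal 0.0000 0.0000 -1.0000
    outer loop
      vertex 14.3 0.0 0.0
      vertex 3.2 5.3 0.0
      vertex 28.0 17.5 0.0
    endloop
  endfacet
  facet normal 0.0000 0.0000 -1.0000
    outer loop
      vertex 25.4 5.4 0.0
      vertex 14.3 0.0 0.0
      vertex 28.0 17.5 0.0
    endloop
  endfacet
  facet normal 0.0000 0.0000 1.0000
    outer loop
      vertex 28.0 17.5 20.0
      vertex 20.3 27.0 20.0
      vertex 7.9 26.9 20.0
    endloop
  endfacet
  facet normal 0.0000 0.0000 1.0000
    outer loop
      vertex 28.0 17.5 20.0
      vertex 7.9 26.9 20.0
      vertex 0.3 17.3 20.0
    endloop
  endfacet
  facet normal 0.0000 0.0000 1.0000
    outer loop
      vertex 28.0 17.5 20.0
      vertex 0.3 17.3 20.0
      vertex 3.2 5.3 20.0
    endloop
  endfacet
  facet normal 0.0000 0.0000 1.0000
    outer loop
      vertex 28.0 17.5 20.0
      vertex 3.2 5.3 20.0
      vertex 14.3 0.0 20.0
    endloop
  endfacet
  facet normal 0.0000 0.0000 1.0000
    outer loop
      vertex 28.0 17.5 20.0
      vertex 14.3 0.0 20.0
      vertex 25.4 5.4 20.0
    endloop
  endfacet
  facet normal 0.7769 0.6297 0.0000
    outer loop
      vertex 28.0 17.5 0.0
      vertex 20.3 27.0 0.0
      vertex 20.3 27.0 20.0
    endloop
  endfacet
  facet normal 0.7769 0.6297 0.0000
    outer loop
      vertex 28.0 17.5 0.0
      vertex 20.3 27.0 20.0
      vertex 28.0 17.5 20.0
    endloop
  endfacet
  facet normal -0.0081 1.0000 0.0000
    outer loop
      vertex 20.3 27.0 0.0
      vertex 7.9 26.9 0.0
      vertex 7.9 26.9 20.0
    endloop
  endfacet
  facet normal -0.0081 1.0000 0.0000
    outer loop
      vertex 20.3 27.0 0.0
      vertex 7.9 26.9 20.0
      vertex 20.3 27.0 20.0
    endloop
  endfacet
  facet normal -0.7840 0.6207 0.0000
    outer loop
      vertex 7.9 26.9 0.0
      vertex 0.3 17.3 0.0
      vertex 0.3 17.3 20.0
    endloop
  endfacet
  facet normal -0.7840 0.6207 0.0000
    outer loop
      vertex 7.9 26.9 0.0
      vertex 0.3 17.3 20.0
      vertex 7.9 26.9 20.0
    endloop
  endfacet
  facet normal -0.9720 -0.2349 0.0000
    outer loop
      vertex 0.3 17.3 0.0
      vertex 3.2 5.3 0.0
      vertex 3.2 5.3 20.0
    endloop
  endfacet
  facet normal -0.9720 -0.2349 0.0000
    outer loop
      vertex 0.3 17.3 0.0
      vertex 3.2 5.3 20.0
      vertex 0.3 17.3 20.0
    endloop
  endfacet
  facet normal -0.4309 -0.9024 0.0000
    outer loop
      vertex 3.2 5.3 0.0
      vertex 14.3 0.0 0.0
      vertex 14.3 0.0 20.0
    endloop
  endfacet
  facet normal -0.4309 -0.9024 0.0000
    outer loop
      vertex 3.2 5.3 0.0
      vertex 14.3 0.0 20.0
      vertex 3.2 5.3 20.0
    endloop
  endfacet
  facet normal 0.4375 -0.8992 0.0000
    outer loop
      vertex 14.3 0.0 0.0
      vertex 25.4 5.4 0.0
      vertex 25.4 5.4 20.0
    endloop
  endfacet
  facet normal 0.4375 -0.8992 0.0000
    outer loop
      vertex 14.3 0.0 0.0
      vertex 25.4 5.4 20.0
      vertex 14.3 0.0 20.0
    endloop
  endfacet
  facet normal 0.9777 -0.2101 0.0000
    outer loop
      vertex 25.4 5.4 0.0
      vertex 28.0 17.5 0.0
      vertex 28.0 17.5 20.0
    endloop
  endfacet
  facet normal 0.9777 -0.2101 0.0000
    outer loop
      vertex 25.4 5.4 0.0
      vertex 28.0 17.5 20.0
      vertex 25.4 5.4 20.0
    endloop
  endfacet
endsolid part

The G0 Z moves step by Δz≈6.7 mm. Every layer's G1 loop is the same polygon, so the solid is a straight extrusion of it from z=0 to z≈20. Closing with flat bottom and top caps and triangulating gives 24 facets — a regular 7-sided prism (a cylinder approximated with 7 flat sides), circumscribed radius ≈ 14.2 mm, height ≈ 20 mm.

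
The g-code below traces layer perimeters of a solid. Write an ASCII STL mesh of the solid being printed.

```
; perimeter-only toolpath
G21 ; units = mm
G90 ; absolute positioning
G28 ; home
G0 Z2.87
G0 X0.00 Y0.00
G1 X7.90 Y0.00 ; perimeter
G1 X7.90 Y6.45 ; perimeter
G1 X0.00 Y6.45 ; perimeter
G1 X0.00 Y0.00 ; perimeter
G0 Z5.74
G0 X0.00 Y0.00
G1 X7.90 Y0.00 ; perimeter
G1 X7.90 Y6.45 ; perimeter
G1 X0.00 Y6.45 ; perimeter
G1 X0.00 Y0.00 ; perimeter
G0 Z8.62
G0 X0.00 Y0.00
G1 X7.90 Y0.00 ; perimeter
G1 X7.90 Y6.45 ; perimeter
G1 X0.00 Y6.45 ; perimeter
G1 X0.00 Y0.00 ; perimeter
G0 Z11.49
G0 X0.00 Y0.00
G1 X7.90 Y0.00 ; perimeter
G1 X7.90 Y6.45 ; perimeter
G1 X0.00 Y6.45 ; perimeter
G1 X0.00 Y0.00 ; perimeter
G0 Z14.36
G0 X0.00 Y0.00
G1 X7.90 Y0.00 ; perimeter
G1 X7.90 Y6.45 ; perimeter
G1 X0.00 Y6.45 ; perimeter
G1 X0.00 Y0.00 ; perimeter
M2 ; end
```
solid part
  facet normal 0.0000 0.0000 -1.0000
    outer loop
      vertex 7.90 6.45 0.00
      vertex 7.90 0.00 0.00
      vertex 0.00 0.00 0.00
    endloop
  endfacet
  facet normal 0.0000 0.0000 -1.0000
    outer loop
      vertex 0.00 6.45 0.00
      vertex 7.90 6.45 0.00
      vertex 0.00 0.00 0.00
    endloop
  endfacet
  facet normal 0.0000 0.0000 1.0000
    outer loop
      vertex 0.00 0.00 14.36
      vertex 7.90 0.00 14.36
      vertex 7.90 6.45 14.36
    endloop
  endfacet
  facet normal 0.0000 0.0000 1.0000
    outer loop
      vertex 0.00 0.00 14.36
      vertex 7.90 6.45 14.36
      vertex 0.00 6.45 14.36
    endloop
  endfacet
  facet normal 0.0000 -1.0000 0.0000
    outer loop
      vertex 0.00 0.00 0.00
      vertex 7.90 0.00 0.00
      vertex 7.90 0.00 14.36
    endloop
  endfacet
  facet normal 0.0000 -1.0000 0.0000
    outer loop
      vertex 0.00 0.00 0.00
      vertex 7.90 0.00 14.36
      vertex 0.00 0.00 14.36
    endloop
  endfacet
  facet normal 0.0000 1.0000 0.0000
    outer loop
      vertex 7.90 6.45 14.36
      vertex 7.90 6.45 0.00
      vertex 0.00 6.45 0.00
    endloop
  endfacet
  facet normal 0.0000 1.0000 0.0000
    outer loop
      vertex 0.00 6.45 14.36
      vertex 7.90 6.45 14.36
      vertex 0.00 6.45 0.00
    endloop
  endfacet
  facet normal -1.0000 0.0000 0.0000
    outer loop
      vertex 0.00 6.45 14.36
      vertex 0.00 6.45 0.00
      vertex 0.00 0.00 0.00
    endloop
  endfacet
  facet normal -1.0000 0.0000 0.0000
    outer loop
      vertex 0.00 0.00 14.36
      vertex 0.00 6.45 14.36
      vertex 0.00 0.00 0.00
    endloop
  endfacet
  facet normal 1.0000 0.0000 0.0000
    outer loop
      vertex 7.90 0.00 0.00
      vertex 7.90 6.45 0.00
      vertex 7.90 6.45 14.36
    endloop
  endfacet
  facet normal 1.0000 0.0000 0.0000
    outer loop
      vertex 7.90 0.00 0.00
      vertex 7.90 6.45 14.36
      vertex 7.90 0.00 14.36
    endloop
  endfacet
endsolid part

The G0 Z moves step by Δz≈2.87 mm. Every layer's G1 loop is the same polygon, so the solid is a straight extrusion of it from z=0 to z≈14.4. Closing with flat bottom and top caps and triangulating gives 12 facets — a rectangular box, roughly 7.9 × 6.45 mm footprint and 14.4 mm tall.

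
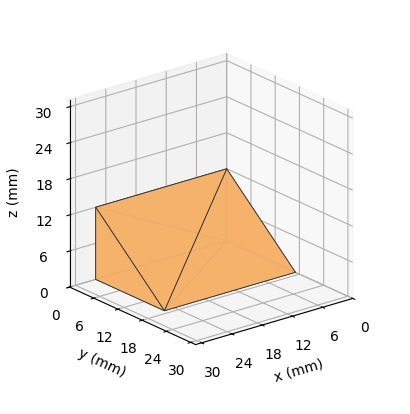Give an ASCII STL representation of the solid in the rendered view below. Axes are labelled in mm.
Reading the render: the shape is a wedge (ramp): 26 × 17 mm base, rising to 12 mm along the y=0 edge and sloping linearly to z=0 at y=17 (dimensions read to the nearest mm from the axis ticks). For the STL, each face is triangulated and given an outward normal.

solid part
  facet normal 0.0000 0.0000 -1.0000
    outer loop
      vertex 26.0 17.0 0.0
      vertex 26.0 0.0 0.0
      vertex 0.0 0.0 0.0
    endloop
  endfacet
  facet normal 0.0000 0.0000 -1.0000
    outer loop
      vertex 0.0 17.0 0.0
      vertex 26.0 17.0 0.0
      vertex 0.0 0.0 0.0
    endloop
  endfacet
  facet normal 0.0000 -1.0000 0.0000
    outer loop
      vertex 0.0 0.0 0.0
      vertex 26.0 0.0 0.0
      vertex 26.0 0.0 12.0
    endloop
  endfacet
  facet normal 0.0000 -1.0000 0.0000
    outer loop
      vertex 0.0 0.0 0.0
      vertex 26.0 0.0 12.0
      vertex 0.0 0.0 12.0
    endloop
  endfacet
  facet normal 0.0000 0.5767 0.8170
    outer loop
      vertex 0.0 0.0 12.0
      vertex 26.0 0.0 12.0
      vertex 26.0 17.0 0.0
    endloop
  endfacet
  facet normal 0.0000 0.5767 0.8170
    outer loop
      vertex 0.0 0.0 12.0
      vertex 26.0 17.0 0.0
      vertex 0.0 17.0 0.0
    endloop
  endfacet
  facet normal -1.0000 0.0000 0.0000
    outer loop
      vertex 0.0 0.0 12.0
      vertex 0.0 17.0 0.0
      vertex 0.0 0.0 0.0
    endloop
  endfacet
  facet normal 1.0000 0.0000 0.0000
    outer loop
      vertex 26.0 0.0 0.0
      vertex 26.0 17.0 0.0
      vertex 26.0 0.0 12.0
    endloop
  endfacet
endsolid part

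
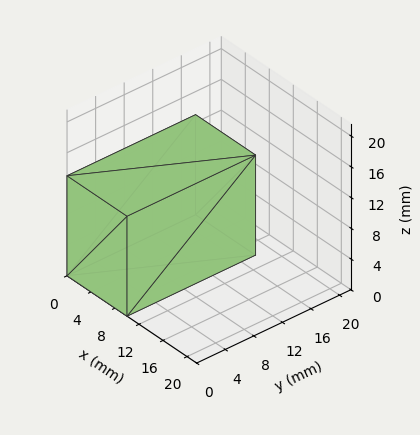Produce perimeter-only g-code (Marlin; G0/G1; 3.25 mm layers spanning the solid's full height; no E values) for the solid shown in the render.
Reading the render: the shape is a rectangular box, roughly 10 × 18 mm footprint and 13 mm tall (dimensions read to the nearest mm from the axis ticks). For the g-code, the solid's height is divided into equal slices at the stated Δz and each level perimeter traced with G1 moves after a G0 lift.

; perimeter-only toolpath
G21 ; units = mm
G90 ; absolute positioning
G28 ; home
; layer 1
G0 Z3.25
G0 X0.00 Y0.00
G1 X10.00 Y0.00
G1 X10.00 Y18.00
G1 X0.00 Y18.00
G1 X0.00 Y0.00
; layer 2
G0 Z6.50
G0 X0.00 Y0.00
G1 X10.00 Y0.00
G1 X10.00 Y18.00
G1 X0.00 Y18.00
G1 X0.00 Y0.00
; layer 3
G0 Z9.75
G0 X0.00 Y0.00
G1 X10.00 Y0.00
G1 X10.00 Y18.00
G1 X0.00 Y18.00
G1 X0.00 Y0.00
; layer 4
G0 Z13.00
G0 X0.00 Y0.00
G1 X10.00 Y0.00
G1 X10.00 Y18.00
G1 X0.00 Y18.00
G1 X0.00 Y0.00
M2 ; end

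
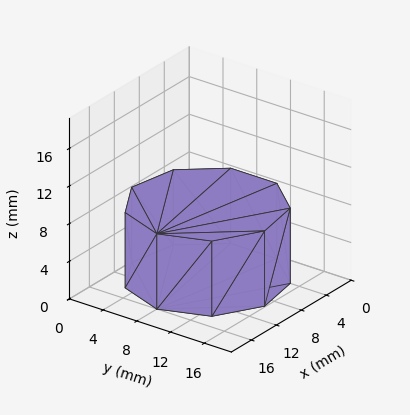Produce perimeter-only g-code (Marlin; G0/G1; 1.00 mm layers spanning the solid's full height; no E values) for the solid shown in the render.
Reading the render: the shape is a regular 9-sided prism (a cylinder approximated with 9 flat sides), circumscribed radius ≈ 8 mm, height ≈ 8 mm (dimensions read to the nearest mm from the axis ticks). For the g-code, the solid's height is divided into equal slices at the stated Δz and each level perimeter traced with G1 moves after a G0 lift.

; perimeter-only toolpath
G21 ; units = mm
G90 ; absolute positioning
G28 ; home
; layer 1
G0 Z1.00
G0 X16.00 Y8.00
G1 X14.13 Y13.14
G1 X9.39 Y15.88
G1 X4.00 Y14.93
G1 X0.48 Y10.74
G1 X0.48 Y5.26
G1 X4.00 Y1.07
G1 X9.39 Y0.12
G1 X14.13 Y2.86
G1 X16.00 Y8.00
; layer 2
G0 Z2.00
G0 X16.00 Y8.00
G1 X14.13 Y13.14
G1 X9.39 Y15.88
G1 X4.00 Y14.93
G1 X0.48 Y10.74
G1 X0.48 Y5.26
G1 X4.00 Y1.07
G1 X9.39 Y0.12
G1 X14.13 Y2.86
G1 X16.00 Y8.00
; layer 3
G0 Z3.00
G0 X16.00 Y8.00
G1 X14.13 Y13.14
G1 X9.39 Y15.88
G1 X4.00 Y14.93
G1 X0.48 Y10.74
G1 X0.48 Y5.26
G1 X4.00 Y1.07
G1 X9.39 Y0.12
G1 X14.13 Y2.86
G1 X16.00 Y8.00
; layer 4
G0 Z4.00
G0 X16.00 Y8.00
G1 X14.13 Y13.14
G1 X9.39 Y15.88
G1 X4.00 Y14.93
G1 X0.48 Y10.74
G1 X0.48 Y5.26
G1 X4.00 Y1.07
G1 X9.39 Y0.12
G1 X14.13 Y2.86
G1 X16.00 Y8.00
; layer 5
G0 Z5.00
G0 X16.00 Y8.00
G1 X14.13 Y13.14
G1 X9.39 Y15.88
G1 X4.00 Y14.93
G1 X0.48 Y10.74
G1 X0.48 Y5.26
G1 X4.00 Y1.07
G1 X9.39 Y0.12
G1 X14.13 Y2.86
G1 X16.00 Y8.00
; layer 6
G0 Z6.00
G0 X16.00 Y8.00
G1 X14.13 Y13.14
G1 X9.39 Y15.88
G1 X4.00 Y14.93
G1 X0.48 Y10.74
G1 X0.48 Y5.26
G1 X4.00 Y1.07
G1 X9.39 Y0.12
G1 X14.13 Y2.86
G1 X16.00 Y8.00
; layer 7
G0 Z7.00
G0 X16.00 Y8.00
G1 X14.13 Y13.14
G1 X9.39 Y15.88
G1 X4.00 Y14.93
G1 X0.48 Y10.74
G1 X0.48 Y5.26
G1 X4.00 Y1.07
G1 X9.39 Y0.12
G1 X14.13 Y2.86
G1 X16.00 Y8.00
; layer 8
G0 Z8.00
G0 X16.00 Y8.00
G1 X14.13 Y13.14
G1 X9.39 Y15.88
G1 X4.00 Y14.93
G1 X0.48 Y10.74
G1 X0.48 Y5.26
G1 X4.00 Y1.07
G1 X9.39 Y0.12
G1 X14.13 Y2.86
G1 X16.00 Y8.00
M2 ; end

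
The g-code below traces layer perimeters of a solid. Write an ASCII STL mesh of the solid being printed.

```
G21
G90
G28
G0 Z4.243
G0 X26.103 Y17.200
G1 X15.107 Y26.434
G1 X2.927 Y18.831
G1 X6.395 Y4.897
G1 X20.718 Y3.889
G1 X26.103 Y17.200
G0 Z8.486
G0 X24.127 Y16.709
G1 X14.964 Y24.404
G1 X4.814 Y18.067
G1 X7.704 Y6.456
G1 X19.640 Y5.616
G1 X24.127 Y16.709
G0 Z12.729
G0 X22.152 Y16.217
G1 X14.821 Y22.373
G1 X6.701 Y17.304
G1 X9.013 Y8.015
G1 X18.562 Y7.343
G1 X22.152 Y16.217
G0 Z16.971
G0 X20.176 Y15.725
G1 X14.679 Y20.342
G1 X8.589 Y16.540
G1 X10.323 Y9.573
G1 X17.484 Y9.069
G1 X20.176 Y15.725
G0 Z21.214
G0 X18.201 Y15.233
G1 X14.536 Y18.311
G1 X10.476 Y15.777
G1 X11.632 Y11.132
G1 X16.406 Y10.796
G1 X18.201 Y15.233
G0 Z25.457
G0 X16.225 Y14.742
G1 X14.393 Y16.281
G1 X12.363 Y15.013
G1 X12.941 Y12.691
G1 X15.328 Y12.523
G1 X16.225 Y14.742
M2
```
solid part
  facet normal 0.0000 0.0000 -1.0000
    outer loop
      vertex 1.040 19.594 0.000
      vertex 15.250 28.465 0.000
      vertex 28.078 17.692 0.000
    endloop
  endfacet
  facet normal 0.0000 0.0000 -1.0000
    outer loop
      vertex 5.086 3.338 0.000
      vertex 1.040 19.594 0.000
      vertex 28.078 17.692 0.000
    endloop
  endfacet
  facet normal 0.0000 0.0000 -1.0000
    outer loop
      vertex 21.796 2.162 0.000
      vertex 5.086 3.338 0.000
      vertex 28.078 17.692 0.000
    endloop
  endfacet
  facet normal 0.5995 0.7139 0.3619
    outer loop
      vertex 28.078 17.692 0.000
      vertex 15.250 28.465 0.000
      vertex 14.250 14.250 29.700
    endloop
  endfacet
  facet normal -0.4937 0.7908 0.3619
    outer loop
      vertex 15.250 28.465 0.000
      vertex 1.040 19.594 0.000
      vertex 14.250 14.250 29.700
    endloop
  endfacet
  facet normal -0.9046 -0.2252 0.3619
    outer loop
      vertex 1.040 19.594 0.000
      vertex 5.086 3.338 0.000
      vertex 14.250 14.250 29.700
    endloop
  endfacet
  facet normal -0.0654 -0.9299 0.3619
    outer loop
      vertex 5.086 3.338 0.000
      vertex 21.796 2.162 0.000
      vertex 14.250 14.250 29.700
    endloop
  endfacet
  facet normal 0.8642 -0.3496 0.3619
    outer loop
      vertex 21.796 2.162 0.000
      vertex 28.078 17.692 0.000
      vertex 14.250 14.250 29.700
    endloop
  endfacet
endsolid part

The G0 Z moves step by Δz≈4.243 mm. The G1 loops shrink linearly with z, so the solid tapers from its base footprint up to z≈29.7. Closing with a flat bottom cap and the tapered top and triangulating gives 8 facets — a regular 5-sided pyramid, base circumscribed radius ≈ 14.2 mm, apex at z ≈ 29.7 mm.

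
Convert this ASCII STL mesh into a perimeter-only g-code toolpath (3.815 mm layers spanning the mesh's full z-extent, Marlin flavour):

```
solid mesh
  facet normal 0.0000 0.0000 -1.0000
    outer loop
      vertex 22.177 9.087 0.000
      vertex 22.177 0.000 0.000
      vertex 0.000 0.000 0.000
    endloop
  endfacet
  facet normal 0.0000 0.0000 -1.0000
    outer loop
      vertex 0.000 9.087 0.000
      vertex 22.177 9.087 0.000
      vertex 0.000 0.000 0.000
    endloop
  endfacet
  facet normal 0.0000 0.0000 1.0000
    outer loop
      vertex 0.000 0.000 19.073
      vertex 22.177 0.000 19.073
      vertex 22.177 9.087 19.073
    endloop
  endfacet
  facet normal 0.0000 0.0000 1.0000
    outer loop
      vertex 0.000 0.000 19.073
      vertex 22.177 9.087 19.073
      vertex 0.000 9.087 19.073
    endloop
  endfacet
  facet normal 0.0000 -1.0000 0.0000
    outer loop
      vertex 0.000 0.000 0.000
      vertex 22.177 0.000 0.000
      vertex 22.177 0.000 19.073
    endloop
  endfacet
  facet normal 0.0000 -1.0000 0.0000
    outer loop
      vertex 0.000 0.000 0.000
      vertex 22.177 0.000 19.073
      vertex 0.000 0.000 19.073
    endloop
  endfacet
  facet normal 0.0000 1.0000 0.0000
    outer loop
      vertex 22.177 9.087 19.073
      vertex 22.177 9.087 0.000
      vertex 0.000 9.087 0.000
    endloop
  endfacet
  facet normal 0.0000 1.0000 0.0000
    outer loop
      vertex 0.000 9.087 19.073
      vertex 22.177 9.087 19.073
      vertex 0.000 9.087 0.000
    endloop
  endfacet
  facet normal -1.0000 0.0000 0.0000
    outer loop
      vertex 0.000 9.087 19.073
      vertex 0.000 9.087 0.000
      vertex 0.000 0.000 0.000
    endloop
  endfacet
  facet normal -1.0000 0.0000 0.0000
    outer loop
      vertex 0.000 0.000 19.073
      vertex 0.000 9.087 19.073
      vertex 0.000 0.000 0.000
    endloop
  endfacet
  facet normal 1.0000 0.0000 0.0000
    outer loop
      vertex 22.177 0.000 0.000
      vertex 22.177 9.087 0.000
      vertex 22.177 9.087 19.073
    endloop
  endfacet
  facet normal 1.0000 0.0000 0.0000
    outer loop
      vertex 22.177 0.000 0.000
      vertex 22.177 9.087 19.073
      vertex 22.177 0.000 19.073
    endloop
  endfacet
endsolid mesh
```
; perimeter-only toolpath
G21 ; units = mm
G90 ; absolute positioning
G28 ; home
; layer 1
G0 Z3.815
G0 X0.000 Y0.000
G1 X22.177 Y0.000
G1 X22.177 Y9.087
G1 X0.000 Y9.087
G1 X0.000 Y0.000
; layer 2
G0 Z7.629
G0 X0.000 Y0.000
G1 X22.177 Y0.000
G1 X22.177 Y9.087
G1 X0.000 Y9.087
G1 X0.000 Y0.000
; layer 3
G0 Z11.444
G0 X0.000 Y0.000
G1 X22.177 Y0.000
G1 X22.177 Y9.087
G1 X0.000 Y9.087
G1 X0.000 Y0.000
; layer 4
G0 Z15.258
G0 X0.000 Y0.000
G1 X22.177 Y0.000
G1 X22.177 Y9.087
G1 X0.000 Y9.087
G1 X0.000 Y0.000
; layer 5
G0 Z19.073
G0 X0.000 Y0.000
G1 X22.177 Y0.000
G1 X22.177 Y9.087
G1 X0.000 Y9.087
G1 X0.000 Y0.000
M2 ; end

The solid is a rectangular box, roughly 22.2 × 9.09 mm footprint and 19.1 mm tall. Slicing at Δz = 3.815 mm — 5 equal slices spanning the solid's height, so layer i sits at z = i·h/5 — gives 5 non-empty perimeters. Each is a 4-segment closed polygon; G0 lifts to the layer z and rapids to the start vertex, then G1 traces the edges.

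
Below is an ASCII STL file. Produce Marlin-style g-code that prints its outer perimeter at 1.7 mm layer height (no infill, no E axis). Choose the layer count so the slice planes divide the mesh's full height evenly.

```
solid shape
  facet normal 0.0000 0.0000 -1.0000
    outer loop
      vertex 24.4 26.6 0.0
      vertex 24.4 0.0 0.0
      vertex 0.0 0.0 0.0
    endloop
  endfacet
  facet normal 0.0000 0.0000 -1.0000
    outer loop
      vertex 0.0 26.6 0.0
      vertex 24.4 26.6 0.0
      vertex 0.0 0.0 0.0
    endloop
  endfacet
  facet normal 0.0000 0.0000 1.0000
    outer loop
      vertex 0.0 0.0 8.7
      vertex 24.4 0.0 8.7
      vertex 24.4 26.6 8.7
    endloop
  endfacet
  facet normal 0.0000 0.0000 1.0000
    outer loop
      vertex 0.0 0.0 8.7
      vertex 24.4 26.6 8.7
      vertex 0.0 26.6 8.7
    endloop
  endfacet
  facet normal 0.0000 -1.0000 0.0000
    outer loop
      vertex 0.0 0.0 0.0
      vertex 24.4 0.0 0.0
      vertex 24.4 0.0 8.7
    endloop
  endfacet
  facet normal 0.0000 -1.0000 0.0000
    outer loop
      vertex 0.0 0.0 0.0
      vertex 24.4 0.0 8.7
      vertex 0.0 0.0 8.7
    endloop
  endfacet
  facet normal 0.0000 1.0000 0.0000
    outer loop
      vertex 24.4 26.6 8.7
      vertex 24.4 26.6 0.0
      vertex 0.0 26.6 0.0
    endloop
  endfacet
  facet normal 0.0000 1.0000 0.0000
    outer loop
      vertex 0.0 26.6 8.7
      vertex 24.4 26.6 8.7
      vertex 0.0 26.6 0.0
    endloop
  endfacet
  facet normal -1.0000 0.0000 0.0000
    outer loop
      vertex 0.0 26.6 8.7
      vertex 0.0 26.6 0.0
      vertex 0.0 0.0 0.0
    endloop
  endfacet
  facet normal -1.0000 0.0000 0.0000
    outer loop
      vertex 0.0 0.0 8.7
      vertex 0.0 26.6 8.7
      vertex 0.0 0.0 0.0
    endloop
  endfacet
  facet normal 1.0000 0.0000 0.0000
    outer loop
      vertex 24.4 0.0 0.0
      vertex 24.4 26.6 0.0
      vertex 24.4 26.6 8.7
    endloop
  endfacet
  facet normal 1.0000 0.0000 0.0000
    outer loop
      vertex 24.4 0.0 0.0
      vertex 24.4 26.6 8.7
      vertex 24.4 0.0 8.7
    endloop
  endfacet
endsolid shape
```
; perimeter-only toolpath
G21 ; units = mm
G90 ; absolute positioning
G28 ; home
; layer 1
G0 Z1.7
G0 X0.0 Y0.0
G1 X24.4 Y0.0
G1 X24.4 Y26.6
G1 X0.0 Y26.6
G1 X0.0 Y0.0
; layer 2
G0 Z3.5
G0 X0.0 Y0.0
G1 X24.4 Y0.0
G1 X24.4 Y26.6
G1 X0.0 Y26.6
G1 X0.0 Y0.0
; layer 3
G0 Z5.2
G0 X0.0 Y0.0
G1 X24.4 Y0.0
G1 X24.4 Y26.6
G1 X0.0 Y26.6
G1 X0.0 Y0.0
; layer 4
G0 Z7.0
G0 X0.0 Y0.0
G1 X24.4 Y0.0
G1 X24.4 Y26.6
G1 X0.0 Y26.6
G1 X0.0 Y0.0
; layer 5
G0 Z8.7
G0 X0.0 Y0.0
G1 X24.4 Y0.0
G1 X24.4 Y26.6
G1 X0.0 Y26.6
G1 X0.0 Y0.0
M2 ; end

The solid is a rectangular box, roughly 24.4 × 26.6 mm footprint and 8.7 mm tall. Slicing at Δz = 1.7 mm — 5 equal slices spanning the solid's height, so layer i sits at z = i·h/5 — gives 5 non-empty perimeters. Each is a 4-segment closed polygon; G0 lifts to the layer z and rapids to the start vertex, then G1 traces the edges.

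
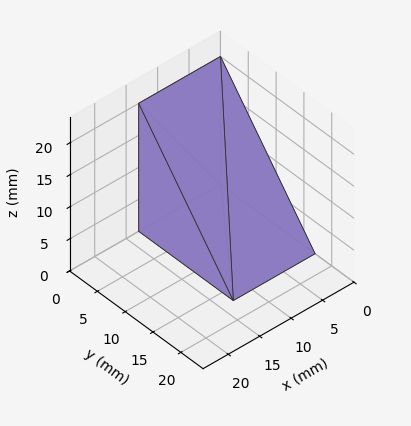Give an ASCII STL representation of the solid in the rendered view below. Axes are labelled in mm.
Reading the render: the shape is a wedge (ramp): 13 × 17 mm base, rising to 20 mm along the y=0 edge and sloping linearly to z=0 at y=17 (dimensions read to the nearest mm from the axis ticks). For the STL, each face is triangulated and given an outward normal.

solid part
  facet normal 0.0000 0.0000 -1.0000
    outer loop
      vertex 13.0 17.0 0.0
      vertex 13.0 0.0 0.0
      vertex 0.0 0.0 0.0
    endloop
  endfacet
  facet normal 0.0000 0.0000 -1.0000
    outer loop
      vertex 0.0 17.0 0.0
      vertex 13.0 17.0 0.0
      vertex 0.0 0.0 0.0
    endloop
  endfacet
  facet normal 0.0000 -1.0000 0.0000
    outer loop
      vertex 0.0 0.0 0.0
      vertex 13.0 0.0 0.0
      vertex 13.0 0.0 20.0
    endloop
  endfacet
  facet normal 0.0000 -1.0000 0.0000
    outer loop
      vertex 0.0 0.0 0.0
      vertex 13.0 0.0 20.0
      vertex 0.0 0.0 20.0
    endloop
  endfacet
  facet normal 0.0000 0.7619 0.6476
    outer loop
      vertex 0.0 0.0 20.0
      vertex 13.0 0.0 20.0
      vertex 13.0 17.0 0.0
    endloop
  endfacet
  facet normal 0.0000 0.7619 0.6476
    outer loop
      vertex 0.0 0.0 20.0
      vertex 13.0 17.0 0.0
      vertex 0.0 17.0 0.0
    endloop
  endfacet
  facet normal -1.0000 0.0000 0.0000
    outer loop
      vertex 0.0 0.0 20.0
      vertex 0.0 17.0 0.0
      vertex 0.0 0.0 0.0
    endloop
  endfacet
  facet normal 1.0000 0.0000 0.0000
    outer loop
      vertex 13.0 0.0 0.0
      vertex 13.0 17.0 0.0
      vertex 13.0 0.0 20.0
    endloop
  endfacet
endsolid part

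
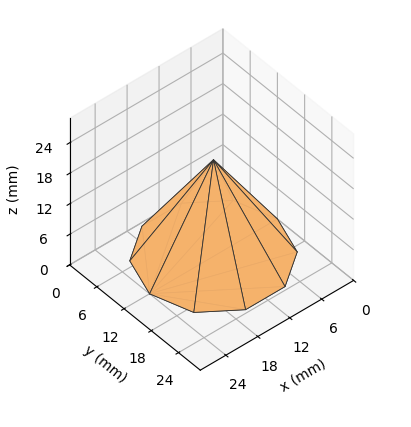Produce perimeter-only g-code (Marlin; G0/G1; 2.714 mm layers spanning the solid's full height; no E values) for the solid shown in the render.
Reading the render: the shape is a regular 10-sided pyramid, base circumscribed radius ≈ 12 mm, apex at z ≈ 19 mm (dimensions read to the nearest mm from the axis ticks). For the g-code, the solid's height is divided into equal slices at the stated Δz and each level perimeter traced with G1 moves after a G0 lift.

; perimeter-only toolpath
G21 ; units = mm
G90 ; absolute positioning
G28 ; home
; layer 1
G0 Z2.714
G0 X22.286 Y12.000
G1 X20.321 Y18.045
G1 X15.178 Y21.783
G1 X8.822 Y21.783
G1 X3.679 Y18.045
G1 X1.714 Y12.000
G1 X3.679 Y5.955
G1 X8.822 Y2.217
G1 X15.178 Y2.217
G1 X20.321 Y5.955
G1 X22.286 Y12.000
; layer 2
G0 Z5.429
G0 X20.571 Y12.000
G1 X18.934 Y17.038
G1 X14.649 Y20.152
G1 X9.351 Y20.152
G1 X5.066 Y17.038
G1 X3.429 Y12.000
G1 X5.066 Y6.962
G1 X9.351 Y3.848
G1 X14.649 Y3.848
G1 X18.934 Y6.962
G1 X20.571 Y12.000
; layer 3
G0 Z8.143
G0 X18.857 Y12.000
G1 X17.547 Y16.030
G1 X14.119 Y18.522
G1 X9.881 Y18.522
G1 X6.453 Y16.030
G1 X5.143 Y12.000
G1 X6.453 Y7.970
G1 X9.881 Y5.478
G1 X14.119 Y5.478
G1 X17.547 Y7.970
G1 X18.857 Y12.000
; layer 4
G0 Z10.857
G0 X17.143 Y12.000
G1 X16.161 Y15.023
G1 X13.589 Y16.891
G1 X10.411 Y16.891
G1 X7.839 Y15.023
G1 X6.857 Y12.000
G1 X7.839 Y8.977
G1 X10.411 Y7.109
G1 X13.589 Y7.109
G1 X16.161 Y8.977
G1 X17.143 Y12.000
; layer 5
G0 Z13.571
G0 X15.429 Y12.000
G1 X14.774 Y14.015
G1 X13.059 Y15.261
G1 X10.941 Y15.261
G1 X9.226 Y14.015
G1 X8.571 Y12.000
G1 X9.226 Y9.985
G1 X10.941 Y8.739
G1 X13.059 Y8.739
G1 X14.774 Y9.985
G1 X15.429 Y12.000
; layer 6
G0 Z16.286
G0 X13.714 Y12.000
G1 X13.387 Y13.008
G1 X12.530 Y13.630
G1 X11.470 Y13.630
G1 X10.613 Y13.008
G1 X10.286 Y12.000
G1 X10.613 Y10.992
G1 X11.470 Y10.370
G1 X12.530 Y10.370
G1 X13.387 Y10.992
G1 X13.714 Y12.000
M2 ; end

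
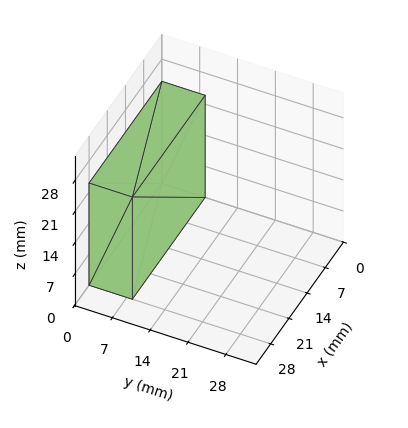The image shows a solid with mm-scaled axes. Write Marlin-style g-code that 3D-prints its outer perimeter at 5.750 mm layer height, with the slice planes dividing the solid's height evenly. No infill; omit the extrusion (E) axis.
Reading the render: the shape is a rectangular box, roughly 28 × 8 mm footprint and 23 mm tall (dimensions read to the nearest mm from the axis ticks). For the g-code, the solid's height is divided into equal slices at the stated Δz and each level perimeter traced with G1 moves after a G0 lift.

; perimeter-only toolpath
G21 ; units = mm
G90 ; absolute positioning
G28 ; home
; layer 1
G0 Z5.750
G0 X0.000 Y0.000
G1 X28.000 Y0.000
G1 X28.000 Y8.000
G1 X0.000 Y8.000
G1 X0.000 Y0.000
; layer 2
G0 Z11.500
G0 X0.000 Y0.000
G1 X28.000 Y0.000
G1 X28.000 Y8.000
G1 X0.000 Y8.000
G1 X0.000 Y0.000
; layer 3
G0 Z17.250
G0 X0.000 Y0.000
G1 X28.000 Y0.000
G1 X28.000 Y8.000
G1 X0.000 Y8.000
G1 X0.000 Y0.000
; layer 4
G0 Z23.000
G0 X0.000 Y0.000
G1 X28.000 Y0.000
G1 X28.000 Y8.000
G1 X0.000 Y8.000
G1 X0.000 Y0.000
M2 ; end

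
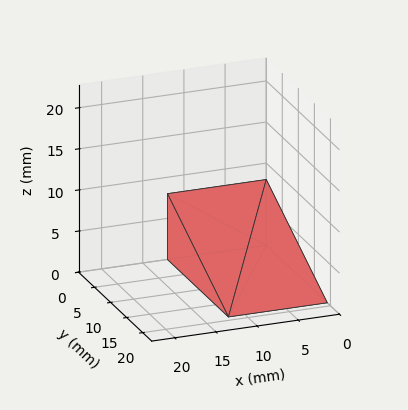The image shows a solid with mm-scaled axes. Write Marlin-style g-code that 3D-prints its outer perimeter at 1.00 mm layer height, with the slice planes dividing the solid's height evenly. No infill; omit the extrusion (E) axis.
Reading the render: the shape is a wedge (ramp): 12 × 19 mm base, rising to 8 mm along the y=0 edge and sloping linearly to z=0 at y=19 (dimensions read to the nearest mm from the axis ticks). For the g-code, the solid's height is divided into equal slices at the stated Δz and each level perimeter traced with G1 moves after a G0 lift.

; perimeter-only toolpath
G21 ; units = mm
G90 ; absolute positioning
G28 ; home
; layer 1
G0 Z1.00
G0 X0.00 Y0.00
G1 X12.00 Y0.00
G1 X12.00 Y16.62
G1 X0.00 Y16.62
G1 X0.00 Y0.00
; layer 2
G0 Z2.00
G0 X0.00 Y0.00
G1 X12.00 Y0.00
G1 X12.00 Y14.25
G1 X0.00 Y14.25
G1 X0.00 Y0.00
; layer 3
G0 Z3.00
G0 X0.00 Y0.00
G1 X12.00 Y0.00
G1 X12.00 Y11.88
G1 X0.00 Y11.88
G1 X0.00 Y0.00
; layer 4
G0 Z4.00
G0 X0.00 Y0.00
G1 X12.00 Y0.00
G1 X12.00 Y9.50
G1 X0.00 Y9.50
G1 X0.00 Y0.00
; layer 5
G0 Z5.00
G0 X0.00 Y0.00
G1 X12.00 Y0.00
G1 X12.00 Y7.12
G1 X0.00 Y7.12
G1 X0.00 Y0.00
; layer 6
G0 Z6.00
G0 X0.00 Y0.00
G1 X12.00 Y0.00
G1 X12.00 Y4.75
G1 X0.00 Y4.75
G1 X0.00 Y0.00
; layer 7
G0 Z7.00
G0 X0.00 Y0.00
G1 X12.00 Y0.00
G1 X12.00 Y2.38
G1 X0.00 Y2.38
G1 X0.00 Y0.00
M2 ; end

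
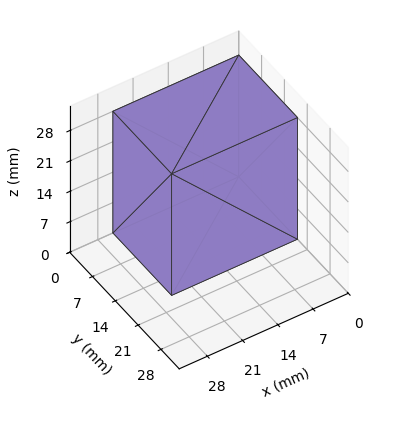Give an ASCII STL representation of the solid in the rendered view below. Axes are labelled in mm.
Reading the render: the shape is a rectangular box, roughly 25 × 18 mm footprint and 28 mm tall (dimensions read to the nearest mm from the axis ticks). For the STL, each face is triangulated and given an outward normal.

solid part
  facet normal 0.0000 0.0000 -1.0000
    outer loop
      vertex 25.0 18.0 0.0
      vertex 25.0 0.0 0.0
      vertex 0.0 0.0 0.0
    endloop
  endfacet
  facet normal 0.0000 0.0000 -1.0000
    outer loop
      vertex 0.0 18.0 0.0
      vertex 25.0 18.0 0.0
      vertex 0.0 0.0 0.0
    endloop
  endfacet
  facet normal 0.0000 0.0000 1.0000
    outer loop
      vertex 0.0 0.0 28.0
      vertex 25.0 0.0 28.0
      vertex 25.0 18.0 28.0
    endloop
  endfacet
  facet normal 0.0000 0.0000 1.0000
    outer loop
      vertex 0.0 0.0 28.0
      vertex 25.0 18.0 28.0
      vertex 0.0 18.0 28.0
    endloop
  endfacet
  facet normal 0.0000 -1.0000 0.0000
    outer loop
      vertex 0.0 0.0 0.0
      vertex 25.0 0.0 0.0
      vertex 25.0 0.0 28.0
    endloop
  endfacet
  facet normal 0.0000 -1.0000 0.0000
    outer loop
      vertex 0.0 0.0 0.0
      vertex 25.0 0.0 28.0
      vertex 0.0 0.0 28.0
    endloop
  endfacet
  facet normal 0.0000 1.0000 0.0000
    outer loop
      vertex 25.0 18.0 28.0
      vertex 25.0 18.0 0.0
      vertex 0.0 18.0 0.0
    endloop
  endfacet
  facet normal 0.0000 1.0000 0.0000
    outer loop
      vertex 0.0 18.0 28.0
      vertex 25.0 18.0 28.0
      vertex 0.0 18.0 0.0
    endloop
  endfacet
  facet normal -1.0000 0.0000 0.0000
    outer loop
      vertex 0.0 18.0 28.0
      vertex 0.0 18.0 0.0
      vertex 0.0 0.0 0.0
    endloop
  endfacet
  facet normal -1.0000 0.0000 0.0000
    outer loop
      vertex 0.0 0.0 28.0
      vertex 0.0 18.0 28.0
      vertex 0.0 0.0 0.0
    endloop
  endfacet
  facet normal 1.0000 0.0000 0.0000
    outer loop
      vertex 25.0 0.0 0.0
      vertex 25.0 18.0 0.0
      vertex 25.0 18.0 28.0
    endloop
  endfacet
  facet normal 1.0000 0.0000 0.0000
    outer loop
      vertex 25.0 0.0 0.0
      vertex 25.0 18.0 28.0
      vertex 25.0 0.0 28.0
    endloop
  endfacet
endsolid part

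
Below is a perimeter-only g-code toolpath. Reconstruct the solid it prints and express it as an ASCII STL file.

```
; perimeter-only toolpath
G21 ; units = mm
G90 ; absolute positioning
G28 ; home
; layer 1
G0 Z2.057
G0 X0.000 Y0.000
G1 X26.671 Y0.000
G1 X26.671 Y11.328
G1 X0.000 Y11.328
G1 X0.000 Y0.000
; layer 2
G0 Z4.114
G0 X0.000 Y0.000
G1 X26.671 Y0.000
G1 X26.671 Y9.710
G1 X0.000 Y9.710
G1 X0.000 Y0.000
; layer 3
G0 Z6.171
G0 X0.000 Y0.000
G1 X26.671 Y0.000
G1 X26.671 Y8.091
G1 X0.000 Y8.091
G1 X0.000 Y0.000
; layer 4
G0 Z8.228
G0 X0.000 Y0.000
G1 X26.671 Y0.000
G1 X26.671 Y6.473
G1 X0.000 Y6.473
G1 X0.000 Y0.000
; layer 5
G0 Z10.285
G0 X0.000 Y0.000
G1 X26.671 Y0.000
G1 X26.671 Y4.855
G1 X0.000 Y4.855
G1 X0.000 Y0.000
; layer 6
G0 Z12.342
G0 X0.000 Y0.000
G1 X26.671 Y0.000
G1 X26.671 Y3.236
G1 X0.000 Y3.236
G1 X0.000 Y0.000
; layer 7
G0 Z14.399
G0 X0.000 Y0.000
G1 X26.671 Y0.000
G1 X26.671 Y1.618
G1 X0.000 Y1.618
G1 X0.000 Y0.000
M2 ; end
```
solid part
  facet normal 0.0000 0.0000 -1.0000
    outer loop
      vertex 26.671 12.946 0.000
      vertex 26.671 0.000 0.000
      vertex 0.000 0.000 0.000
    endloop
  endfacet
  facet normal 0.0000 0.0000 -1.0000
    outer loop
      vertex 0.000 12.946 0.000
      vertex 26.671 12.946 0.000
      vertex 0.000 0.000 0.000
    endloop
  endfacet
  facet normal 0.0000 -1.0000 0.0000
    outer loop
      vertex 0.000 0.000 0.000
      vertex 26.671 0.000 0.000
      vertex 26.671 0.000 16.456
    endloop
  endfacet
  facet normal 0.0000 -1.0000 0.0000
    outer loop
      vertex 0.000 0.000 0.000
      vertex 26.671 0.000 16.456
      vertex 0.000 0.000 16.456
    endloop
  endfacet
  facet normal 0.0000 0.7859 0.6183
    outer loop
      vertex 0.000 0.000 16.456
      vertex 26.671 0.000 16.456
      vertex 26.671 12.946 0.000
    endloop
  endfacet
  facet normal 0.0000 0.7859 0.6183
    outer loop
      vertex 0.000 0.000 16.456
      vertex 26.671 12.946 0.000
      vertex 0.000 12.946 0.000
    endloop
  endfacet
  facet normal -1.0000 0.0000 0.0000
    outer loop
      vertex 0.000 0.000 16.456
      vertex 0.000 12.946 0.000
      vertex 0.000 0.000 0.000
    endloop
  endfacet
  facet normal 1.0000 0.0000 0.0000
    outer loop
      vertex 26.671 0.000 0.000
      vertex 26.671 12.946 0.000
      vertex 26.671 0.000 16.456
    endloop
  endfacet
endsolid part

The G0 Z moves step by Δz≈2.057 mm. The G1 loops shrink linearly with z, so the solid tapers from its base footprint up to z≈16.5. Closing with a flat bottom cap and the tapered top and triangulating gives 8 facets — a wedge (ramp): 26.7 × 12.9 mm base, rising to 16.5 mm along the y=0 edge and sloping linearly to z=0 at y=12.9.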